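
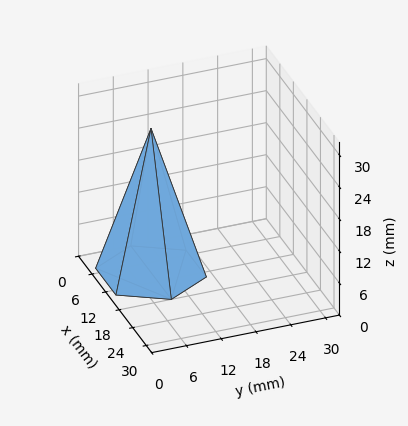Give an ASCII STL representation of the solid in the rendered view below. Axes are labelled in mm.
Reading the render: the shape is a regular 6-sided pyramid, base circumscribed radius ≈ 9 mm, apex at z ≈ 27 mm (dimensions read to the nearest mm from the axis ticks). For the STL, each face is triangulated and given an outward normal.

solid part
  facet normal 0.0000 0.0000 -1.0000
    outer loop
      vertex 4.5 16.8 0.0
      vertex 13.5 16.8 0.0
      vertex 18.0 9.0 0.0
    endloop
  endfacet
  facet normal 0.0000 0.0000 -1.0000
    outer loop
      vertex 0.0 9.0 0.0
      vertex 4.5 16.8 0.0
      vertex 18.0 9.0 0.0
    endloop
  endfacet
  facet normal 0.0000 0.0000 -1.0000
    outer loop
      vertex 4.5 1.2 0.0
      vertex 0.0 9.0 0.0
      vertex 18.0 9.0 0.0
    endloop
  endfacet
  facet normal 0.0000 0.0000 -1.0000
    outer loop
      vertex 13.5 1.2 0.0
      vertex 4.5 1.2 0.0
      vertex 18.0 9.0 0.0
    endloop
  endfacet
  facet normal 0.8322 0.4801 0.2774
    outer loop
      vertex 18.0 9.0 0.0
      vertex 13.5 16.8 0.0
      vertex 9.0 9.0 27.0
    endloop
  endfacet
  facet normal 0.0000 0.9607 0.2775
    outer loop
      vertex 13.5 16.8 0.0
      vertex 4.5 16.8 0.0
      vertex 9.0 9.0 27.0
    endloop
  endfacet
  facet normal -0.8322 0.4801 0.2774
    outer loop
      vertex 4.5 16.8 0.0
      vertex 0.0 9.0 0.0
      vertex 9.0 9.0 27.0
    endloop
  endfacet
  facet normal -0.8322 -0.4801 0.2774
    outer loop
      vertex 0.0 9.0 0.0
      vertex 4.5 1.2 0.0
      vertex 9.0 9.0 27.0
    endloop
  endfacet
  facet normal 0.0000 -0.9607 0.2775
    outer loop
      vertex 4.5 1.2 0.0
      vertex 13.5 1.2 0.0
      vertex 9.0 9.0 27.0
    endloop
  endfacet
  facet normal 0.8322 -0.4801 0.2774
    outer loop
      vertex 13.5 1.2 0.0
      vertex 18.0 9.0 0.0
      vertex 9.0 9.0 27.0
    endloop
  endfacet
endsolid part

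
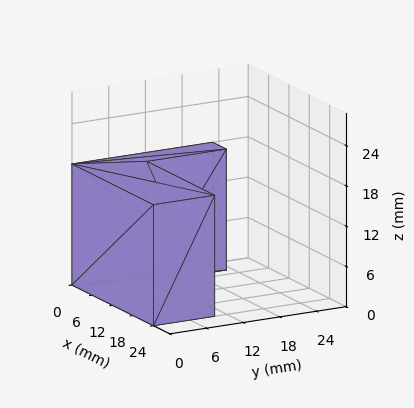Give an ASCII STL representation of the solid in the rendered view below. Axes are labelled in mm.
Reading the render: the shape is an L-shaped prism: outer 24 × 23 mm, arm thicknesses ≈ 10 mm (horizontal) and 4 mm (vertical), extruded 18 mm in z (dimensions read to the nearest mm from the axis ticks). For the STL, each face is triangulated and given an outward normal.

solid part
  facet normal 0.0000 0.0000 -1.0000
    outer loop
      vertex 24.000 10.000 0.000
      vertex 24.000 0.000 0.000
      vertex 0.000 0.000 0.000
    endloop
  endfacet
  facet normal 0.0000 0.0000 -1.0000
    outer loop
      vertex 4.000 10.000 0.000
      vertex 24.000 10.000 0.000
      vertex 0.000 0.000 0.000
    endloop
  endfacet
  facet normal 0.0000 0.0000 -1.0000
    outer loop
      vertex 4.000 23.000 0.000
      vertex 4.000 10.000 0.000
      vertex 0.000 0.000 0.000
    endloop
  endfacet
  facet normal 0.0000 0.0000 -1.0000
    outer loop
      vertex 0.000 23.000 0.000
      vertex 4.000 23.000 0.000
      vertex 0.000 0.000 0.000
    endloop
  endfacet
  facet normal 0.0000 0.0000 1.0000
    outer loop
      vertex 0.000 0.000 18.000
      vertex 24.000 0.000 18.000
      vertex 24.000 10.000 18.000
    endloop
  endfacet
  facet normal 0.0000 0.0000 1.0000
    outer loop
      vertex 0.000 0.000 18.000
      vertex 24.000 10.000 18.000
      vertex 4.000 10.000 18.000
    endloop
  endfacet
  facet normal 0.0000 0.0000 1.0000
    outer loop
      vertex 0.000 0.000 18.000
      vertex 4.000 10.000 18.000
      vertex 4.000 23.000 18.000
    endloop
  endfacet
  facet normal 0.0000 0.0000 1.0000
    outer loop
      vertex 0.000 0.000 18.000
      vertex 4.000 23.000 18.000
      vertex 0.000 23.000 18.000
    endloop
  endfacet
  facet normal 0.0000 -1.0000 0.0000
    outer loop
      vertex 0.000 0.000 0.000
      vertex 24.000 0.000 0.000
      vertex 24.000 0.000 18.000
    endloop
  endfacet
  facet normal 0.0000 -1.0000 0.0000
    outer loop
      vertex 0.000 0.000 0.000
      vertex 24.000 0.000 18.000
      vertex 0.000 0.000 18.000
    endloop
  endfacet
  facet normal 1.0000 0.0000 0.0000
    outer loop
      vertex 24.000 0.000 0.000
      vertex 24.000 10.000 0.000
      vertex 24.000 10.000 18.000
    endloop
  endfacet
  facet normal 1.0000 0.0000 0.0000
    outer loop
      vertex 24.000 0.000 0.000
      vertex 24.000 10.000 18.000
      vertex 24.000 0.000 18.000
    endloop
  endfacet
  facet normal 0.0000 1.0000 0.0000
    outer loop
      vertex 24.000 10.000 0.000
      vertex 4.000 10.000 0.000
      vertex 4.000 10.000 18.000
    endloop
  endfacet
  facet normal 0.0000 1.0000 0.0000
    outer loop
      vertex 24.000 10.000 0.000
      vertex 4.000 10.000 18.000
      vertex 24.000 10.000 18.000
    endloop
  endfacet
  facet normal 1.0000 0.0000 0.0000
    outer loop
      vertex 4.000 10.000 0.000
      vertex 4.000 23.000 0.000
      vertex 4.000 23.000 18.000
    endloop
  endfacet
  facet normal 1.0000 0.0000 0.0000
    outer loop
      vertex 4.000 10.000 0.000
      vertex 4.000 23.000 18.000
      vertex 4.000 10.000 18.000
    endloop
  endfacet
  facet normal 0.0000 1.0000 0.0000
    outer loop
      vertex 4.000 23.000 0.000
      vertex 0.000 23.000 0.000
      vertex 0.000 23.000 18.000
    endloop
  endfacet
  facet normal 0.0000 1.0000 0.0000
    outer loop
      vertex 4.000 23.000 0.000
      vertex 0.000 23.000 18.000
      vertex 4.000 23.000 18.000
    endloop
  endfacet
  facet normal -1.0000 0.0000 0.0000
    outer loop
      vertex 0.000 23.000 0.000
      vertex 0.000 0.000 0.000
      vertex 0.000 0.000 18.000
    endloop
  endfacet
  facet normal -1.0000 0.0000 0.0000
    outer loop
      vertex 0.000 23.000 0.000
      vertex 0.000 0.000 18.000
      vertex 0.000 23.000 18.000
    endloop
  endfacet
endsolid part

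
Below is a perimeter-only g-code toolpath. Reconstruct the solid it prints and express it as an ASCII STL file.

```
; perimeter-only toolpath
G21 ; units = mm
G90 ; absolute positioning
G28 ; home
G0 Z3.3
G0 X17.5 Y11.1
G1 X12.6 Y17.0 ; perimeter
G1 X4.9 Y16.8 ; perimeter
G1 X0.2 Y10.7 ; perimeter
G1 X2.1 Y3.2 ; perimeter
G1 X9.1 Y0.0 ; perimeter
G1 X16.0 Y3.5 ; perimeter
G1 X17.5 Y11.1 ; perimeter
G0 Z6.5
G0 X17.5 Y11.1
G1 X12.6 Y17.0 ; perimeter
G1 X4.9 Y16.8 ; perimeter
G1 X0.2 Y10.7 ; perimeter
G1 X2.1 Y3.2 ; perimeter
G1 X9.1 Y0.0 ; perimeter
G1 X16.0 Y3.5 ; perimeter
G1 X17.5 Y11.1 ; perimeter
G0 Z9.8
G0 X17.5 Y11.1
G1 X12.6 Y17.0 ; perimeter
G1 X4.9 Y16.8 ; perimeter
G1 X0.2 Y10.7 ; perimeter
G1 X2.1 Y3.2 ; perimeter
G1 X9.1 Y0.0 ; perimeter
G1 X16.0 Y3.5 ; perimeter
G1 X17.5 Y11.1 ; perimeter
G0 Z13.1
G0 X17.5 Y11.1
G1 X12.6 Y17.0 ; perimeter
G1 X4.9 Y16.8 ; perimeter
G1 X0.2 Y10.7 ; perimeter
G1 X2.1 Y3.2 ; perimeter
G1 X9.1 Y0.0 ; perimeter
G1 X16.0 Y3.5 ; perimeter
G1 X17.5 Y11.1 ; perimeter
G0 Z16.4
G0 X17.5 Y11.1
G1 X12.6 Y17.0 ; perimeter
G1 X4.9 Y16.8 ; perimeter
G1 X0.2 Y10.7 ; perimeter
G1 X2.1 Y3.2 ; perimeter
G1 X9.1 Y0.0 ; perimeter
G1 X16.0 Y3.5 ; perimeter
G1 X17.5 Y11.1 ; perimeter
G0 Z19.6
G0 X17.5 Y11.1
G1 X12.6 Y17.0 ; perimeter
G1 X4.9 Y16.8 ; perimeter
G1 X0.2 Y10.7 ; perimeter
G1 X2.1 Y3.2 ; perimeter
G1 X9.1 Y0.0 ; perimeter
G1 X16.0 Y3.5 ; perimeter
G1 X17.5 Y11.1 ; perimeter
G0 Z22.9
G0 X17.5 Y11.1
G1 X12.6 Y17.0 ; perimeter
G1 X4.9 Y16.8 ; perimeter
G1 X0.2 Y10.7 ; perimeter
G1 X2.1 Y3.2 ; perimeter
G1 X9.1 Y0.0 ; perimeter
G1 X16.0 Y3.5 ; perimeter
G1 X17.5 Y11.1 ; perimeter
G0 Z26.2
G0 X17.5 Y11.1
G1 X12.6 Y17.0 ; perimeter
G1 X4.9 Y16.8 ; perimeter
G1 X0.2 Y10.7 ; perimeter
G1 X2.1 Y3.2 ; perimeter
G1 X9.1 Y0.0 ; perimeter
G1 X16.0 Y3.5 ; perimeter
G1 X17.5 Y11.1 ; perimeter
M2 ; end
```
solid part
  facet normal 0.0000 0.0000 -1.0000
    outer loop
      vertex 4.9 16.8 0.0
      vertex 12.6 17.0 0.0
      vertex 17.5 11.1 0.0
    endloop
  endfacet
  facet normal 0.0000 0.0000 -1.0000
    outer loop
      vertex 0.2 10.7 0.0
      vertex 4.9 16.8 0.0
      vertex 17.5 11.1 0.0
    endloop
  endfacet
  facet normal 0.0000 0.0000 -1.0000
    outer loop
      vertex 2.1 3.2 0.0
      vertex 0.2 10.7 0.0
      vertex 17.5 11.1 0.0
    endloop
  endfacet
  facet normal 0.0000 0.0000 -1.0000
    outer loop
      vertex 9.1 0.0 0.0
      vertex 2.1 3.2 0.0
      vertex 17.5 11.1 0.0
    endloop
  endfacet
  facet normal 0.0000 0.0000 -1.0000
    outer loop
      vertex 16.0 3.5 0.0
      vertex 9.1 0.0 0.0
      vertex 17.5 11.1 0.0
    endloop
  endfacet
  facet normal 0.0000 0.0000 1.0000
    outer loop
      vertex 17.5 11.1 26.2
      vertex 12.6 17.0 26.2
      vertex 4.9 16.8 26.2
    endloop
  endfacet
  facet normal 0.0000 0.0000 1.0000
    outer loop
      vertex 17.5 11.1 26.2
      vertex 4.9 16.8 26.2
      vertex 0.2 10.7 26.2
    endloop
  endfacet
  facet normal 0.0000 0.0000 1.0000
    outer loop
      vertex 17.5 11.1 26.2
      vertex 0.2 10.7 26.2
      vertex 2.1 3.2 26.2
    endloop
  endfacet
  facet normal 0.0000 0.0000 1.0000
    outer loop
      vertex 17.5 11.1 26.2
      vertex 2.1 3.2 26.2
      vertex 9.1 0.0 26.2
    endloop
  endfacet
  facet normal 0.0000 0.0000 1.0000
    outer loop
      vertex 17.5 11.1 26.2
      vertex 9.1 0.0 26.2
      vertex 16.0 3.5 26.2
    endloop
  endfacet
  facet normal 0.7693 0.6389 0.0000
    outer loop
      vertex 17.5 11.1 0.0
      vertex 12.6 17.0 0.0
      vertex 12.6 17.0 26.2
    endloop
  endfacet
  facet normal 0.7693 0.6389 0.0000
    outer loop
      vertex 17.5 11.1 0.0
      vertex 12.6 17.0 26.2
      vertex 17.5 11.1 26.2
    endloop
  endfacet
  facet normal -0.0260 0.9997 0.0000
    outer loop
      vertex 12.6 17.0 0.0
      vertex 4.9 16.8 0.0
      vertex 4.9 16.8 26.2
    endloop
  endfacet
  facet normal -0.0260 0.9997 0.0000
    outer loop
      vertex 12.6 17.0 0.0
      vertex 4.9 16.8 26.2
      vertex 12.6 17.0 26.2
    endloop
  endfacet
  facet normal -0.7921 0.6103 0.0000
    outer loop
      vertex 4.9 16.8 0.0
      vertex 0.2 10.7 0.0
      vertex 0.2 10.7 26.2
    endloop
  endfacet
  facet normal -0.7921 0.6103 0.0000
    outer loop
      vertex 4.9 16.8 0.0
      vertex 0.2 10.7 26.2
      vertex 4.9 16.8 26.2
    endloop
  endfacet
  facet normal -0.9694 -0.2456 0.0000
    outer loop
      vertex 0.2 10.7 0.0
      vertex 2.1 3.2 0.0
      vertex 2.1 3.2 26.2
    endloop
  endfacet
  facet normal -0.9694 -0.2456 0.0000
    outer loop
      vertex 0.2 10.7 0.0
      vertex 2.1 3.2 26.2
      vertex 0.2 10.7 26.2
    endloop
  endfacet
  facet normal -0.4158 -0.9095 0.0000
    outer loop
      vertex 2.1 3.2 0.0
      vertex 9.1 0.0 0.0
      vertex 9.1 0.0 26.2
    endloop
  endfacet
  facet normal -0.4158 -0.9095 0.0000
    outer loop
      vertex 2.1 3.2 0.0
      vertex 9.1 0.0 26.2
      vertex 2.1 3.2 26.2
    endloop
  endfacet
  facet normal 0.4524 -0.8918 0.0000
    outer loop
      vertex 9.1 0.0 0.0
      vertex 16.0 3.5 0.0
      vertex 16.0 3.5 26.2
    endloop
  endfacet
  facet normal 0.4524 -0.8918 0.0000
    outer loop
      vertex 9.1 0.0 0.0
      vertex 16.0 3.5 26.2
      vertex 9.1 0.0 26.2
    endloop
  endfacet
  facet normal 0.9811 -0.1936 0.0000
    outer loop
      vertex 16.0 3.5 0.0
      vertex 17.5 11.1 0.0
      vertex 17.5 11.1 26.2
    endloop
  endfacet
  facet normal 0.9811 -0.1936 0.0000
    outer loop
      vertex 16.0 3.5 0.0
      vertex 17.5 11.1 26.2
      vertex 16.0 3.5 26.2
    endloop
  endfacet
endsolid part

The G0 Z moves step by Δz≈3.3 mm. Every layer's G1 loop is the same polygon, so the solid is a straight extrusion of it from z=0 to z≈26.2. Closing with flat bottom and top caps and triangulating gives 24 facets — a regular 7-sided prism (a cylinder approximated with 7 flat sides), circumscribed radius ≈ 8.9 mm, height ≈ 26.2 mm.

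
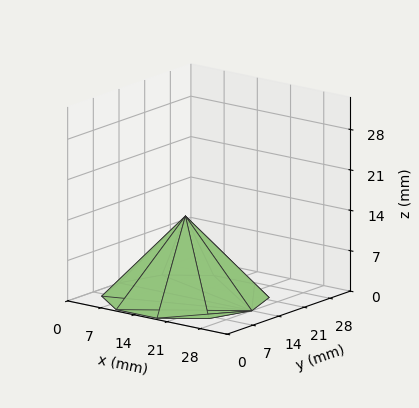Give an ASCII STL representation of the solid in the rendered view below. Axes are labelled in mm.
Reading the render: the shape is a regular 10-sided pyramid, base circumscribed radius ≈ 14 mm, apex at z ≈ 14 mm (dimensions read to the nearest mm from the axis ticks). For the STL, each face is triangulated and given an outward normal.

solid part
  facet normal 0.0000 0.0000 -1.0000
    outer loop
      vertex 18.3 27.3 0.0
      vertex 25.3 22.2 0.0
      vertex 28.0 14.0 0.0
    endloop
  endfacet
  facet normal 0.0000 0.0000 -1.0000
    outer loop
      vertex 9.7 27.3 0.0
      vertex 18.3 27.3 0.0
      vertex 28.0 14.0 0.0
    endloop
  endfacet
  facet normal 0.0000 0.0000 -1.0000
    outer loop
      vertex 2.7 22.2 0.0
      vertex 9.7 27.3 0.0
      vertex 28.0 14.0 0.0
    endloop
  endfacet
  facet normal 0.0000 0.0000 -1.0000
    outer loop
      vertex 0.0 14.0 0.0
      vertex 2.7 22.2 0.0
      vertex 28.0 14.0 0.0
    endloop
  endfacet
  facet normal 0.0000 0.0000 -1.0000
    outer loop
      vertex 2.7 5.8 0.0
      vertex 0.0 14.0 0.0
      vertex 28.0 14.0 0.0
    endloop
  endfacet
  facet normal 0.0000 0.0000 -1.0000
    outer loop
      vertex 9.7 0.7 0.0
      vertex 2.7 5.8 0.0
      vertex 28.0 14.0 0.0
    endloop
  endfacet
  facet normal 0.0000 0.0000 -1.0000
    outer loop
      vertex 18.3 0.7 0.0
      vertex 9.7 0.7 0.0
      vertex 28.0 14.0 0.0
    endloop
  endfacet
  facet normal 0.0000 0.0000 -1.0000
    outer loop
      vertex 25.3 5.8 0.0
      vertex 18.3 0.7 0.0
      vertex 28.0 14.0 0.0
    endloop
  endfacet
  facet normal 0.6887 0.2268 0.6887
    outer loop
      vertex 28.0 14.0 0.0
      vertex 25.3 22.2 0.0
      vertex 14.0 14.0 14.0
    endloop
  endfacet
  facet normal 0.4272 0.5864 0.6882
    outer loop
      vertex 25.3 22.2 0.0
      vertex 18.3 27.3 0.0
      vertex 14.0 14.0 14.0
    endloop
  endfacet
  facet normal 0.0000 0.7250 0.6887
    outer loop
      vertex 18.3 27.3 0.0
      vertex 9.7 27.3 0.0
      vertex 14.0 14.0 14.0
    endloop
  endfacet
  facet normal -0.4272 0.5864 0.6882
    outer loop
      vertex 9.7 27.3 0.0
      vertex 2.7 22.2 0.0
      vertex 14.0 14.0 14.0
    endloop
  endfacet
  facet normal -0.6887 0.2268 0.6887
    outer loop
      vertex 2.7 22.2 0.0
      vertex 0.0 14.0 0.0
      vertex 14.0 14.0 14.0
    endloop
  endfacet
  facet normal -0.6887 -0.2268 0.6887
    outer loop
      vertex 0.0 14.0 0.0
      vertex 2.7 5.8 0.0
      vertex 14.0 14.0 14.0
    endloop
  endfacet
  facet normal -0.4272 -0.5864 0.6882
    outer loop
      vertex 2.7 5.8 0.0
      vertex 9.7 0.7 0.0
      vertex 14.0 14.0 14.0
    endloop
  endfacet
  facet normal 0.0000 -0.7250 0.6887
    outer loop
      vertex 9.7 0.7 0.0
      vertex 18.3 0.7 0.0
      vertex 14.0 14.0 14.0
    endloop
  endfacet
  facet normal 0.4272 -0.5864 0.6882
    outer loop
      vertex 18.3 0.7 0.0
      vertex 25.3 5.8 0.0
      vertex 14.0 14.0 14.0
    endloop
  endfacet
  facet normal 0.6887 -0.2268 0.6887
    outer loop
      vertex 25.3 5.8 0.0
      vertex 28.0 14.0 0.0
      vertex 14.0 14.0 14.0
    endloop
  endfacet
endsolid part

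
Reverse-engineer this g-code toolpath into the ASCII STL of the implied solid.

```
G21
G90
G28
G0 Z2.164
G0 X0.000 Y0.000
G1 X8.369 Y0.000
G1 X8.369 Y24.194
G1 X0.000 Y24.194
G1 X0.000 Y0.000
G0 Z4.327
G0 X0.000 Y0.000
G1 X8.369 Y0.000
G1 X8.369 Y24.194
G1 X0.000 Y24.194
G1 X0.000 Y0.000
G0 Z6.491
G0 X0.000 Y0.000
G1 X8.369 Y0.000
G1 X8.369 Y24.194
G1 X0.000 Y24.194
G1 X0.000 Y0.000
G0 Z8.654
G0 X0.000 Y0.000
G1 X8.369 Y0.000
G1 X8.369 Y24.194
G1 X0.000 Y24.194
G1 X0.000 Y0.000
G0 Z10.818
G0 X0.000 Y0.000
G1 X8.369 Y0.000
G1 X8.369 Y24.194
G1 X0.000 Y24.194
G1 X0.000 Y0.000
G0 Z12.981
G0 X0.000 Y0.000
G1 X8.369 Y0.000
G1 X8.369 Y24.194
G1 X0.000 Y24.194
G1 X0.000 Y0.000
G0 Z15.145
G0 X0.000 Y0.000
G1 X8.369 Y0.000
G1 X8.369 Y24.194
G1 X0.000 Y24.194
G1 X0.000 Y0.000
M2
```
solid part
  facet normal 0.0000 0.0000 -1.0000
    outer loop
      vertex 8.369 24.194 0.000
      vertex 8.369 0.000 0.000
      vertex 0.000 0.000 0.000
    endloop
  endfacet
  facet normal 0.0000 0.0000 -1.0000
    outer loop
      vertex 0.000 24.194 0.000
      vertex 8.369 24.194 0.000
      vertex 0.000 0.000 0.000
    endloop
  endfacet
  facet normal 0.0000 0.0000 1.0000
    outer loop
      vertex 0.000 0.000 15.145
      vertex 8.369 0.000 15.145
      vertex 8.369 24.194 15.145
    endloop
  endfacet
  facet normal 0.0000 0.0000 1.0000
    outer loop
      vertex 0.000 0.000 15.145
      vertex 8.369 24.194 15.145
      vertex 0.000 24.194 15.145
    endloop
  endfacet
  facet normal 0.0000 -1.0000 0.0000
    outer loop
      vertex 0.000 0.000 0.000
      vertex 8.369 0.000 0.000
      vertex 8.369 0.000 15.145
    endloop
  endfacet
  facet normal 0.0000 -1.0000 0.0000
    outer loop
      vertex 0.000 0.000 0.000
      vertex 8.369 0.000 15.145
      vertex 0.000 0.000 15.145
    endloop
  endfacet
  facet normal 0.0000 1.0000 0.0000
    outer loop
      vertex 8.369 24.194 15.145
      vertex 8.369 24.194 0.000
      vertex 0.000 24.194 0.000
    endloop
  endfacet
  facet normal 0.0000 1.0000 0.0000
    outer loop
      vertex 0.000 24.194 15.145
      vertex 8.369 24.194 15.145
      vertex 0.000 24.194 0.000
    endloop
  endfacet
  facet normal -1.0000 0.0000 0.0000
    outer loop
      vertex 0.000 24.194 15.145
      vertex 0.000 24.194 0.000
      vertex 0.000 0.000 0.000
    endloop
  endfacet
  facet normal -1.0000 0.0000 0.0000
    outer loop
      vertex 0.000 0.000 15.145
      vertex 0.000 24.194 15.145
      vertex 0.000 0.000 0.000
    endloop
  endfacet
  facet normal 1.0000 0.0000 0.0000
    outer loop
      vertex 8.369 0.000 0.000
      vertex 8.369 24.194 0.000
      vertex 8.369 24.194 15.145
    endloop
  endfacet
  facet normal 1.0000 0.0000 0.0000
    outer loop
      vertex 8.369 0.000 0.000
      vertex 8.369 24.194 15.145
      vertex 8.369 0.000 15.145
    endloop
  endfacet
endsolid part

The G0 Z moves step by Δz≈2.164 mm. Every layer's G1 loop is the same polygon, so the solid is a straight extrusion of it from z=0 to z≈15.1. Closing with flat bottom and top caps and triangulating gives 12 facets — a rectangular box, roughly 8.37 × 24.2 mm footprint and 15.1 mm tall.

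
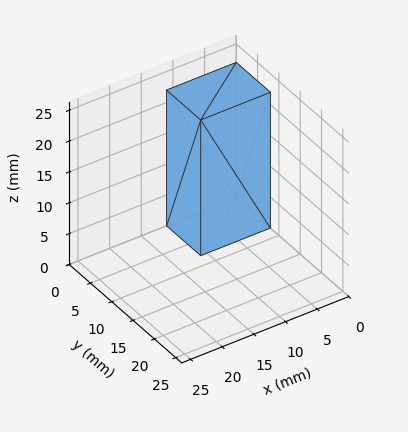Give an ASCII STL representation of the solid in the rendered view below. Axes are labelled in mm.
Reading the render: the shape is a rectangular box, roughly 11 × 8 mm footprint and 22 mm tall (dimensions read to the nearest mm from the axis ticks). For the STL, each face is triangulated and given an outward normal.

solid part
  facet normal 0.0000 0.0000 -1.0000
    outer loop
      vertex 11.0 8.0 0.0
      vertex 11.0 0.0 0.0
      vertex 0.0 0.0 0.0
    endloop
  endfacet
  facet normal 0.0000 0.0000 -1.0000
    outer loop
      vertex 0.0 8.0 0.0
      vertex 11.0 8.0 0.0
      vertex 0.0 0.0 0.0
    endloop
  endfacet
  facet normal 0.0000 0.0000 1.0000
    outer loop
      vertex 0.0 0.0 22.0
      vertex 11.0 0.0 22.0
      vertex 11.0 8.0 22.0
    endloop
  endfacet
  facet normal 0.0000 0.0000 1.0000
    outer loop
      vertex 0.0 0.0 22.0
      vertex 11.0 8.0 22.0
      vertex 0.0 8.0 22.0
    endloop
  endfacet
  facet normal 0.0000 -1.0000 0.0000
    outer loop
      vertex 0.0 0.0 0.0
      vertex 11.0 0.0 0.0
      vertex 11.0 0.0 22.0
    endloop
  endfacet
  facet normal 0.0000 -1.0000 0.0000
    outer loop
      vertex 0.0 0.0 0.0
      vertex 11.0 0.0 22.0
      vertex 0.0 0.0 22.0
    endloop
  endfacet
  facet normal 0.0000 1.0000 0.0000
    outer loop
      vertex 11.0 8.0 22.0
      vertex 11.0 8.0 0.0
      vertex 0.0 8.0 0.0
    endloop
  endfacet
  facet normal 0.0000 1.0000 0.0000
    outer loop
      vertex 0.0 8.0 22.0
      vertex 11.0 8.0 22.0
      vertex 0.0 8.0 0.0
    endloop
  endfacet
  facet normal -1.0000 0.0000 0.0000
    outer loop
      vertex 0.0 8.0 22.0
      vertex 0.0 8.0 0.0
      vertex 0.0 0.0 0.0
    endloop
  endfacet
  facet normal -1.0000 0.0000 0.0000
    outer loop
      vertex 0.0 0.0 22.0
      vertex 0.0 8.0 22.0
      vertex 0.0 0.0 0.0
    endloop
  endfacet
  facet normal 1.0000 0.0000 0.0000
    outer loop
      vertex 11.0 0.0 0.0
      vertex 11.0 8.0 0.0
      vertex 11.0 8.0 22.0
    endloop
  endfacet
  facet normal 1.0000 0.0000 0.0000
    outer loop
      vertex 11.0 0.0 0.0
      vertex 11.0 8.0 22.0
      vertex 11.0 0.0 22.0
    endloop
  endfacet
endsolid part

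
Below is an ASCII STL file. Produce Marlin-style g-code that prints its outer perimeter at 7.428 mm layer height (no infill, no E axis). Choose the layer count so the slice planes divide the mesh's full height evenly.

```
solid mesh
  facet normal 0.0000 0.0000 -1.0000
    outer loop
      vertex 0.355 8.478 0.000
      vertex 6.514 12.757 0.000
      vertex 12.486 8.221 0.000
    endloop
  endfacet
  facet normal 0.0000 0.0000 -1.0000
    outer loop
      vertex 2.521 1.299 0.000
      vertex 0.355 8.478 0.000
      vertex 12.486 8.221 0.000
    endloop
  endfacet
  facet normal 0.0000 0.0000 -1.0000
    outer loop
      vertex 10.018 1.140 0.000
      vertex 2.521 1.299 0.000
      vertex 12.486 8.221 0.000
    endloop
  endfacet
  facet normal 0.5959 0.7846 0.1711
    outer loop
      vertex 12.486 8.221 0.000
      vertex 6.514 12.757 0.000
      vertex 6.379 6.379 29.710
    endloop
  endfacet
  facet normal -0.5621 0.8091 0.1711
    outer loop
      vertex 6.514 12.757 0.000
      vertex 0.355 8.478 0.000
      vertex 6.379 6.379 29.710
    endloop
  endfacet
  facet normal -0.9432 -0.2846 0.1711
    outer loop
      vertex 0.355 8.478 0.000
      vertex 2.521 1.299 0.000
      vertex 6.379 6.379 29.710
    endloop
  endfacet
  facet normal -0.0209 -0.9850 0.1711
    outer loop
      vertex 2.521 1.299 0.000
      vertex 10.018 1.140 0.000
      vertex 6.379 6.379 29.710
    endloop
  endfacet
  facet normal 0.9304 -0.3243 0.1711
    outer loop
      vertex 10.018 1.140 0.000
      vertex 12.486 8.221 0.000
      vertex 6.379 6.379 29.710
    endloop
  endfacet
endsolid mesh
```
; perimeter-only toolpath
G21 ; units = mm
G90 ; absolute positioning
G28 ; home
; layer 1
G0 Z7.428
G0 X10.959 Y7.761
G1 X6.480 Y11.162
G1 X1.861 Y7.953
G1 X3.486 Y2.569
G1 X9.108 Y2.450
G1 X10.959 Y7.761
; layer 2
G0 Z14.855
G0 X9.433 Y7.300
G1 X6.447 Y9.568
G1 X3.367 Y7.428
G1 X4.450 Y3.839
G1 X8.198 Y3.759
G1 X9.433 Y7.300
; layer 3
G0 Z22.282
G0 X7.906 Y6.840
G1 X6.413 Y7.974
G1 X4.873 Y6.904
G1 X5.414 Y5.109
G1 X7.289 Y5.069
G1 X7.906 Y6.840
M2 ; end

The solid is a regular 5-sided pyramid, base circumscribed radius ≈ 6.38 mm, apex at z ≈ 29.7 mm. Slicing at Δz = 7.428 mm — 4 equal slices spanning the solid's height, so layer i sits at z = i·h/4 — gives 3 non-empty perimeters. Each is a 5-segment closed polygon; G0 lifts to the layer z and rapids to the start vertex, then G1 traces the edges. The cross-section shrinks linearly with z (the slice at the apex is degenerate and omitted).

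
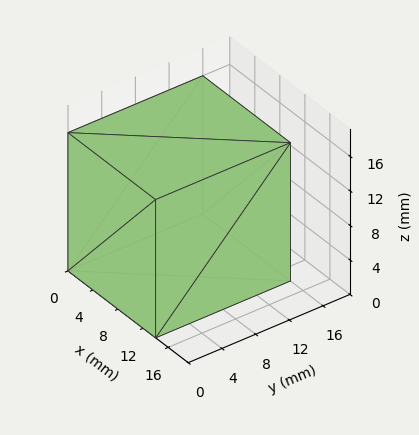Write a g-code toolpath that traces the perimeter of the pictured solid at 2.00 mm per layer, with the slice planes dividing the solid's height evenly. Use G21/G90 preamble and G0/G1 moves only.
Reading the render: the shape is a rectangular box, roughly 14 × 16 mm footprint and 16 mm tall (dimensions read to the nearest mm from the axis ticks). For the g-code, the solid's height is divided into equal slices at the stated Δz and each level perimeter traced with G1 moves after a G0 lift.

; perimeter-only toolpath
G21 ; units = mm
G90 ; absolute positioning
G28 ; home
; layer 1
G0 Z2.00
G0 X0.00 Y0.00
G1 X14.00 Y0.00
G1 X14.00 Y16.00
G1 X0.00 Y16.00
G1 X0.00 Y0.00
; layer 2
G0 Z4.00
G0 X0.00 Y0.00
G1 X14.00 Y0.00
G1 X14.00 Y16.00
G1 X0.00 Y16.00
G1 X0.00 Y0.00
; layer 3
G0 Z6.00
G0 X0.00 Y0.00
G1 X14.00 Y0.00
G1 X14.00 Y16.00
G1 X0.00 Y16.00
G1 X0.00 Y0.00
; layer 4
G0 Z8.00
G0 X0.00 Y0.00
G1 X14.00 Y0.00
G1 X14.00 Y16.00
G1 X0.00 Y16.00
G1 X0.00 Y0.00
; layer 5
G0 Z10.00
G0 X0.00 Y0.00
G1 X14.00 Y0.00
G1 X14.00 Y16.00
G1 X0.00 Y16.00
G1 X0.00 Y0.00
; layer 6
G0 Z12.00
G0 X0.00 Y0.00
G1 X14.00 Y0.00
G1 X14.00 Y16.00
G1 X0.00 Y16.00
G1 X0.00 Y0.00
; layer 7
G0 Z14.00
G0 X0.00 Y0.00
G1 X14.00 Y0.00
G1 X14.00 Y16.00
G1 X0.00 Y16.00
G1 X0.00 Y0.00
; layer 8
G0 Z16.00
G0 X0.00 Y0.00
G1 X14.00 Y0.00
G1 X14.00 Y16.00
G1 X0.00 Y16.00
G1 X0.00 Y0.00
M2 ; end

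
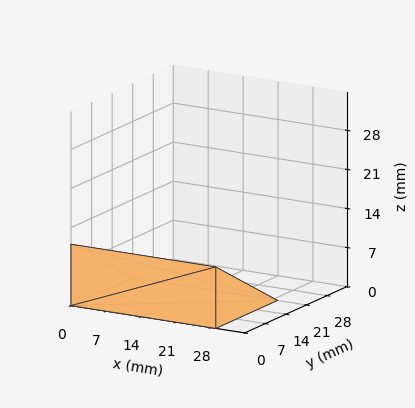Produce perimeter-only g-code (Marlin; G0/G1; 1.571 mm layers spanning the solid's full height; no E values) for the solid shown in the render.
Reading the render: the shape is a wedge (ramp): 29 × 21 mm base, rising to 11 mm along the y=0 edge and sloping linearly to z=0 at y=21 (dimensions read to the nearest mm from the axis ticks). For the g-code, the solid's height is divided into equal slices at the stated Δz and each level perimeter traced with G1 moves after a G0 lift.

; perimeter-only toolpath
G21 ; units = mm
G90 ; absolute positioning
G28 ; home
; layer 1
G0 Z1.571
G0 X0.000 Y0.000
G1 X29.000 Y0.000
G1 X29.000 Y18.000
G1 X0.000 Y18.000
G1 X0.000 Y0.000
; layer 2
G0 Z3.143
G0 X0.000 Y0.000
G1 X29.000 Y0.000
G1 X29.000 Y15.000
G1 X0.000 Y15.000
G1 X0.000 Y0.000
; layer 3
G0 Z4.714
G0 X0.000 Y0.000
G1 X29.000 Y0.000
G1 X29.000 Y12.000
G1 X0.000 Y12.000
G1 X0.000 Y0.000
; layer 4
G0 Z6.286
G0 X0.000 Y0.000
G1 X29.000 Y0.000
G1 X29.000 Y9.000
G1 X0.000 Y9.000
G1 X0.000 Y0.000
; layer 5
G0 Z7.857
G0 X0.000 Y0.000
G1 X29.000 Y0.000
G1 X29.000 Y6.000
G1 X0.000 Y6.000
G1 X0.000 Y0.000
; layer 6
G0 Z9.429
G0 X0.000 Y0.000
G1 X29.000 Y0.000
G1 X29.000 Y3.000
G1 X0.000 Y3.000
G1 X0.000 Y0.000
M2 ; end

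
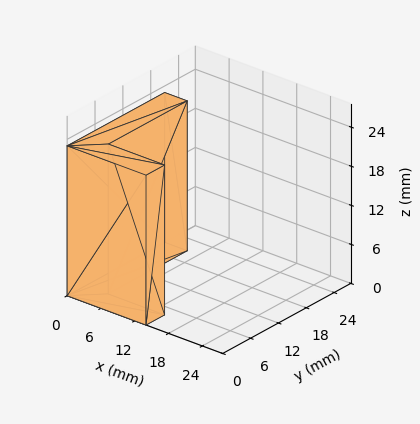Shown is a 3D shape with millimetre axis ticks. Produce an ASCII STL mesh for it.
Reading the render: the shape is an L-shaped prism: outer 14 × 21 mm, arm thicknesses ≈ 4 mm (horizontal) and 4 mm (vertical), extruded 23 mm in z (dimensions read to the nearest mm from the axis ticks). For the STL, each face is triangulated and given an outward normal.

solid part
  facet normal 0.0000 0.0000 -1.0000
    outer loop
      vertex 14.00 4.00 0.00
      vertex 14.00 0.00 0.00
      vertex 0.00 0.00 0.00
    endloop
  endfacet
  facet normal 0.0000 0.0000 -1.0000
    outer loop
      vertex 4.00 4.00 0.00
      vertex 14.00 4.00 0.00
      vertex 0.00 0.00 0.00
    endloop
  endfacet
  facet normal 0.0000 0.0000 -1.0000
    outer loop
      vertex 4.00 21.00 0.00
      vertex 4.00 4.00 0.00
      vertex 0.00 0.00 0.00
    endloop
  endfacet
  facet normal 0.0000 0.0000 -1.0000
    outer loop
      vertex 0.00 21.00 0.00
      vertex 4.00 21.00 0.00
      vertex 0.00 0.00 0.00
    endloop
  endfacet
  facet normal 0.0000 0.0000 1.0000
    outer loop
      vertex 0.00 0.00 23.00
      vertex 14.00 0.00 23.00
      vertex 14.00 4.00 23.00
    endloop
  endfacet
  facet normal 0.0000 0.0000 1.0000
    outer loop
      vertex 0.00 0.00 23.00
      vertex 14.00 4.00 23.00
      vertex 4.00 4.00 23.00
    endloop
  endfacet
  facet normal 0.0000 0.0000 1.0000
    outer loop
      vertex 0.00 0.00 23.00
      vertex 4.00 4.00 23.00
      vertex 4.00 21.00 23.00
    endloop
  endfacet
  facet normal 0.0000 0.0000 1.0000
    outer loop
      vertex 0.00 0.00 23.00
      vertex 4.00 21.00 23.00
      vertex 0.00 21.00 23.00
    endloop
  endfacet
  facet normal 0.0000 -1.0000 0.0000
    outer loop
      vertex 0.00 0.00 0.00
      vertex 14.00 0.00 0.00
      vertex 14.00 0.00 23.00
    endloop
  endfacet
  facet normal 0.0000 -1.0000 0.0000
    outer loop
      vertex 0.00 0.00 0.00
      vertex 14.00 0.00 23.00
      vertex 0.00 0.00 23.00
    endloop
  endfacet
  facet normal 1.0000 0.0000 0.0000
    outer loop
      vertex 14.00 0.00 0.00
      vertex 14.00 4.00 0.00
      vertex 14.00 4.00 23.00
    endloop
  endfacet
  facet normal 1.0000 0.0000 0.0000
    outer loop
      vertex 14.00 0.00 0.00
      vertex 14.00 4.00 23.00
      vertex 14.00 0.00 23.00
    endloop
  endfacet
  facet normal 0.0000 1.0000 0.0000
    outer loop
      vertex 14.00 4.00 0.00
      vertex 4.00 4.00 0.00
      vertex 4.00 4.00 23.00
    endloop
  endfacet
  facet normal 0.0000 1.0000 0.0000
    outer loop
      vertex 14.00 4.00 0.00
      vertex 4.00 4.00 23.00
      vertex 14.00 4.00 23.00
    endloop
  endfacet
  facet normal 1.0000 0.0000 0.0000
    outer loop
      vertex 4.00 4.00 0.00
      vertex 4.00 21.00 0.00
      vertex 4.00 21.00 23.00
    endloop
  endfacet
  facet normal 1.0000 0.0000 0.0000
    outer loop
      vertex 4.00 4.00 0.00
      vertex 4.00 21.00 23.00
      vertex 4.00 4.00 23.00
    endloop
  endfacet
  facet normal 0.0000 1.0000 0.0000
    outer loop
      vertex 4.00 21.00 0.00
      vertex 0.00 21.00 0.00
      vertex 0.00 21.00 23.00
    endloop
  endfacet
  facet normal 0.0000 1.0000 0.0000
    outer loop
      vertex 4.00 21.00 0.00
      vertex 0.00 21.00 23.00
      vertex 4.00 21.00 23.00
    endloop
  endfacet
  facet normal -1.0000 0.0000 0.0000
    outer loop
      vertex 0.00 21.00 0.00
      vertex 0.00 0.00 0.00
      vertex 0.00 0.00 23.00
    endloop
  endfacet
  facet normal -1.0000 0.0000 0.0000
    outer loop
      vertex 0.00 21.00 0.00
      vertex 0.00 0.00 23.00
      vertex 0.00 21.00 23.00
    endloop
  endfacet
endsolid part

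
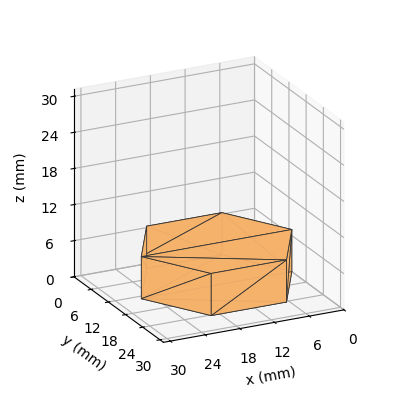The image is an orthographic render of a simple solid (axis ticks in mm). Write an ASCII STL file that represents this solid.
Reading the render: the shape is a regular 6-sided prism (a cylinder approximated with 6 flat sides), circumscribed radius ≈ 13 mm, height ≈ 7 mm (dimensions read to the nearest mm from the axis ticks). For the STL, each face is triangulated and given an outward normal.

solid part
  facet normal 0.0000 0.0000 -1.0000
    outer loop
      vertex 6.50 24.26 0.00
      vertex 19.50 24.26 0.00
      vertex 26.00 13.00 0.00
    endloop
  endfacet
  facet normal 0.0000 0.0000 -1.0000
    outer loop
      vertex 0.00 13.00 0.00
      vertex 6.50 24.26 0.00
      vertex 26.00 13.00 0.00
    endloop
  endfacet
  facet normal 0.0000 0.0000 -1.0000
    outer loop
      vertex 6.50 1.74 0.00
      vertex 0.00 13.00 0.00
      vertex 26.00 13.00 0.00
    endloop
  endfacet
  facet normal 0.0000 0.0000 -1.0000
    outer loop
      vertex 19.50 1.74 0.00
      vertex 6.50 1.74 0.00
      vertex 26.00 13.00 0.00
    endloop
  endfacet
  facet normal 0.0000 0.0000 1.0000
    outer loop
      vertex 26.00 13.00 7.00
      vertex 19.50 24.26 7.00
      vertex 6.50 24.26 7.00
    endloop
  endfacet
  facet normal 0.0000 0.0000 1.0000
    outer loop
      vertex 26.00 13.00 7.00
      vertex 6.50 24.26 7.00
      vertex 0.00 13.00 7.00
    endloop
  endfacet
  facet normal 0.0000 0.0000 1.0000
    outer loop
      vertex 26.00 13.00 7.00
      vertex 0.00 13.00 7.00
      vertex 6.50 1.74 7.00
    endloop
  endfacet
  facet normal 0.0000 0.0000 1.0000
    outer loop
      vertex 26.00 13.00 7.00
      vertex 6.50 1.74 7.00
      vertex 19.50 1.74 7.00
    endloop
  endfacet
  facet normal 0.8661 0.4999 0.0000
    outer loop
      vertex 26.00 13.00 0.00
      vertex 19.50 24.26 0.00
      vertex 19.50 24.26 7.00
    endloop
  endfacet
  facet normal 0.8661 0.4999 0.0000
    outer loop
      vertex 26.00 13.00 0.00
      vertex 19.50 24.26 7.00
      vertex 26.00 13.00 7.00
    endloop
  endfacet
  facet normal 0.0000 1.0000 0.0000
    outer loop
      vertex 19.50 24.26 0.00
      vertex 6.50 24.26 0.00
      vertex 6.50 24.26 7.00
    endloop
  endfacet
  facet normal 0.0000 1.0000 0.0000
    outer loop
      vertex 19.50 24.26 0.00
      vertex 6.50 24.26 7.00
      vertex 19.50 24.26 7.00
    endloop
  endfacet
  facet normal -0.8661 0.4999 0.0000
    outer loop
      vertex 6.50 24.26 0.00
      vertex 0.00 13.00 0.00
      vertex 0.00 13.00 7.00
    endloop
  endfacet
  facet normal -0.8661 0.4999 0.0000
    outer loop
      vertex 6.50 24.26 0.00
      vertex 0.00 13.00 7.00
      vertex 6.50 24.26 7.00
    endloop
  endfacet
  facet normal -0.8661 -0.4999 0.0000
    outer loop
      vertex 0.00 13.00 0.00
      vertex 6.50 1.74 0.00
      vertex 6.50 1.74 7.00
    endloop
  endfacet
  facet normal -0.8661 -0.4999 0.0000
    outer loop
      vertex 0.00 13.00 0.00
      vertex 6.50 1.74 7.00
      vertex 0.00 13.00 7.00
    endloop
  endfacet
  facet normal 0.0000 -1.0000 0.0000
    outer loop
      vertex 6.50 1.74 0.00
      vertex 19.50 1.74 0.00
      vertex 19.50 1.74 7.00
    endloop
  endfacet
  facet normal 0.0000 -1.0000 0.0000
    outer loop
      vertex 6.50 1.74 0.00
      vertex 19.50 1.74 7.00
      vertex 6.50 1.74 7.00
    endloop
  endfacet
  facet normal 0.8661 -0.4999 0.0000
    outer loop
      vertex 19.50 1.74 0.00
      vertex 26.00 13.00 0.00
      vertex 26.00 13.00 7.00
    endloop
  endfacet
  facet normal 0.8661 -0.4999 0.0000
    outer loop
      vertex 19.50 1.74 0.00
      vertex 26.00 13.00 7.00
      vertex 19.50 1.74 7.00
    endloop
  endfacet
endsolid part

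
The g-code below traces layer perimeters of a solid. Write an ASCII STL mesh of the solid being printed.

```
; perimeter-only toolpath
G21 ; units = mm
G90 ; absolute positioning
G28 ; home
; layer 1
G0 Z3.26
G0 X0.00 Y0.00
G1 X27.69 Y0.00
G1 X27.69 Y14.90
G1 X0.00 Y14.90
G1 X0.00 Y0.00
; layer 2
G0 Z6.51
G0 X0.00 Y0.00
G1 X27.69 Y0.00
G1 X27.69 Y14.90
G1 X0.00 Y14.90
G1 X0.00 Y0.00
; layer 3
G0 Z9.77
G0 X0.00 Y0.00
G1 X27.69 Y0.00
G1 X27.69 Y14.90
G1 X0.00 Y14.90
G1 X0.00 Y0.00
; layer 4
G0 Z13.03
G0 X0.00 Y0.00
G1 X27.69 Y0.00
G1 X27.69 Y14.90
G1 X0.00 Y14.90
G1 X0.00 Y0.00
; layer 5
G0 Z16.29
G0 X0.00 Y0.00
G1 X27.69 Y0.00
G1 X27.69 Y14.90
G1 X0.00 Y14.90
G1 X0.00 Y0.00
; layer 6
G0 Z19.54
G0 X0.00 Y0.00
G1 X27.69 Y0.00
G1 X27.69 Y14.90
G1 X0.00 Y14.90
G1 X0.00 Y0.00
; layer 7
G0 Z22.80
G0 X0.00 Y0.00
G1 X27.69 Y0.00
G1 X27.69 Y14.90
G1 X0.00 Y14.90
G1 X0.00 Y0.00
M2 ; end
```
solid part
  facet normal 0.0000 0.0000 -1.0000
    outer loop
      vertex 27.69 14.90 0.00
      vertex 27.69 0.00 0.00
      vertex 0.00 0.00 0.00
    endloop
  endfacet
  facet normal 0.0000 0.0000 -1.0000
    outer loop
      vertex 0.00 14.90 0.00
      vertex 27.69 14.90 0.00
      vertex 0.00 0.00 0.00
    endloop
  endfacet
  facet normal 0.0000 0.0000 1.0000
    outer loop
      vertex 0.00 0.00 22.80
      vertex 27.69 0.00 22.80
      vertex 27.69 14.90 22.80
    endloop
  endfacet
  facet normal 0.0000 0.0000 1.0000
    outer loop
      vertex 0.00 0.00 22.80
      vertex 27.69 14.90 22.80
      vertex 0.00 14.90 22.80
    endloop
  endfacet
  facet normal 0.0000 -1.0000 0.0000
    outer loop
      vertex 0.00 0.00 0.00
      vertex 27.69 0.00 0.00
      vertex 27.69 0.00 22.80
    endloop
  endfacet
  facet normal 0.0000 -1.0000 0.0000
    outer loop
      vertex 0.00 0.00 0.00
      vertex 27.69 0.00 22.80
      vertex 0.00 0.00 22.80
    endloop
  endfacet
  facet normal 0.0000 1.0000 0.0000
    outer loop
      vertex 27.69 14.90 22.80
      vertex 27.69 14.90 0.00
      vertex 0.00 14.90 0.00
    endloop
  endfacet
  facet normal 0.0000 1.0000 0.0000
    outer loop
      vertex 0.00 14.90 22.80
      vertex 27.69 14.90 22.80
      vertex 0.00 14.90 0.00
    endloop
  endfacet
  facet normal -1.0000 0.0000 0.0000
    outer loop
      vertex 0.00 14.90 22.80
      vertex 0.00 14.90 0.00
      vertex 0.00 0.00 0.00
    endloop
  endfacet
  facet normal -1.0000 0.0000 0.0000
    outer loop
      vertex 0.00 0.00 22.80
      vertex 0.00 14.90 22.80
      vertex 0.00 0.00 0.00
    endloop
  endfacet
  facet normal 1.0000 0.0000 0.0000
    outer loop
      vertex 27.69 0.00 0.00
      vertex 27.69 14.90 0.00
      vertex 27.69 14.90 22.80
    endloop
  endfacet
  facet normal 1.0000 0.0000 0.0000
    outer loop
      vertex 27.69 0.00 0.00
      vertex 27.69 14.90 22.80
      vertex 27.69 0.00 22.80
    endloop
  endfacet
endsolid part

The G0 Z moves step by Δz≈3.26 mm. Every layer's G1 loop is the same polygon, so the solid is a straight extrusion of it from z=0 to z≈22.8. Closing with flat bottom and top caps and triangulating gives 12 facets — a rectangular box, roughly 27.7 × 14.9 mm footprint and 22.8 mm tall.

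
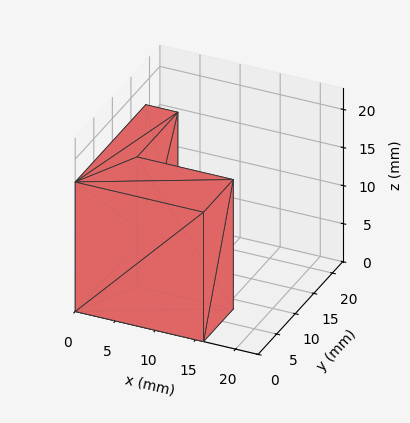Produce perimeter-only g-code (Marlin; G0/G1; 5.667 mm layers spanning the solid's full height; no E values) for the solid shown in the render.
Reading the render: the shape is an L-shaped prism: outer 16 × 19 mm, arm thicknesses ≈ 8 mm (horizontal) and 4 mm (vertical), extruded 17 mm in z (dimensions read to the nearest mm from the axis ticks). For the g-code, the solid's height is divided into equal slices at the stated Δz and each level perimeter traced with G1 moves after a G0 lift.

; perimeter-only toolpath
G21 ; units = mm
G90 ; absolute positioning
G28 ; home
; layer 1
G0 Z5.667
G0 X0.000 Y0.000
G1 X16.000 Y0.000
G1 X16.000 Y8.000
G1 X4.000 Y8.000
G1 X4.000 Y19.000
G1 X0.000 Y19.000
G1 X0.000 Y0.000
; layer 2
G0 Z11.333
G0 X0.000 Y0.000
G1 X16.000 Y0.000
G1 X16.000 Y8.000
G1 X4.000 Y8.000
G1 X4.000 Y19.000
G1 X0.000 Y19.000
G1 X0.000 Y0.000
; layer 3
G0 Z17.000
G0 X0.000 Y0.000
G1 X16.000 Y0.000
G1 X16.000 Y8.000
G1 X4.000 Y8.000
G1 X4.000 Y19.000
G1 X0.000 Y19.000
G1 X0.000 Y0.000
M2 ; end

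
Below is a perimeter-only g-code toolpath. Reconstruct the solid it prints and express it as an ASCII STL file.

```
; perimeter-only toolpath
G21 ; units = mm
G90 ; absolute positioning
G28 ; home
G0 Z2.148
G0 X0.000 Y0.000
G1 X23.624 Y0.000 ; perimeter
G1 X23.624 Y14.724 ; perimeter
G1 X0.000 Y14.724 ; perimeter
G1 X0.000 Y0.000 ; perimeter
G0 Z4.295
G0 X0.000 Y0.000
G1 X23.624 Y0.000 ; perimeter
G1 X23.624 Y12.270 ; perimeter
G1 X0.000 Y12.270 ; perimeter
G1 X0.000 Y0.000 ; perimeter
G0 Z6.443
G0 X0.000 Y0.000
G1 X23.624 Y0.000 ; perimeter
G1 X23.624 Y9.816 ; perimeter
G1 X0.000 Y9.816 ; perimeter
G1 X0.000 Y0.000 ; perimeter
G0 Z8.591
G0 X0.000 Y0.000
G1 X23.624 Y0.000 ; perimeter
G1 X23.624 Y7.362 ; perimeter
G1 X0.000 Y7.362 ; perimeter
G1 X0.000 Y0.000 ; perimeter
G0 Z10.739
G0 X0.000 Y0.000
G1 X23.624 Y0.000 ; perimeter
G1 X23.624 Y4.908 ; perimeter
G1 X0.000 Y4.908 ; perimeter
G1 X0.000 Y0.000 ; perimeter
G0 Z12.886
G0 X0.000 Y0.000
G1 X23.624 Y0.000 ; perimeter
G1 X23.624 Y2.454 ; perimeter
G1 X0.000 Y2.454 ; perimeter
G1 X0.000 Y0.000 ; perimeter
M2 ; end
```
solid part
  facet normal 0.0000 0.0000 -1.0000
    outer loop
      vertex 23.624 17.178 0.000
      vertex 23.624 0.000 0.000
      vertex 0.000 0.000 0.000
    endloop
  endfacet
  facet normal 0.0000 0.0000 -1.0000
    outer loop
      vertex 0.000 17.178 0.000
      vertex 23.624 17.178 0.000
      vertex 0.000 0.000 0.000
    endloop
  endfacet
  facet normal 0.0000 -1.0000 0.0000
    outer loop
      vertex 0.000 0.000 0.000
      vertex 23.624 0.000 0.000
      vertex 23.624 0.000 15.034
    endloop
  endfacet
  facet normal 0.0000 -1.0000 0.0000
    outer loop
      vertex 0.000 0.000 0.000
      vertex 23.624 0.000 15.034
      vertex 0.000 0.000 15.034
    endloop
  endfacet
  facet normal 0.0000 0.6586 0.7525
    outer loop
      vertex 0.000 0.000 15.034
      vertex 23.624 0.000 15.034
      vertex 23.624 17.178 0.000
    endloop
  endfacet
  facet normal 0.0000 0.6586 0.7525
    outer loop
      vertex 0.000 0.000 15.034
      vertex 23.624 17.178 0.000
      vertex 0.000 17.178 0.000
    endloop
  endfacet
  facet normal -1.0000 0.0000 0.0000
    outer loop
      vertex 0.000 0.000 15.034
      vertex 0.000 17.178 0.000
      vertex 0.000 0.000 0.000
    endloop
  endfacet
  facet normal 1.0000 0.0000 0.0000
    outer loop
      vertex 23.624 0.000 0.000
      vertex 23.624 17.178 0.000
      vertex 23.624 0.000 15.034
    endloop
  endfacet
endsolid part

The G0 Z moves step by Δz≈2.148 mm. The G1 loops shrink linearly with z, so the solid tapers from its base footprint up to z≈15. Closing with a flat bottom cap and the tapered top and triangulating gives 8 facets — a wedge (ramp): 23.6 × 17.2 mm base, rising to 15 mm along the y=0 edge and sloping linearly to z=0 at y=17.2.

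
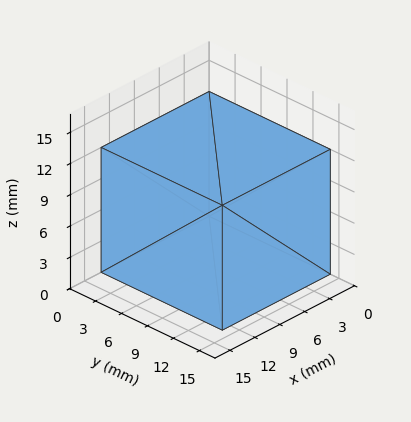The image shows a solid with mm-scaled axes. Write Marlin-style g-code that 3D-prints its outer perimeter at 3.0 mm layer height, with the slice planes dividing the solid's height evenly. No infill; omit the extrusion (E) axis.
Reading the render: the shape is a rectangular box, roughly 13 × 14 mm footprint and 12 mm tall (dimensions read to the nearest mm from the axis ticks). For the g-code, the solid's height is divided into equal slices at the stated Δz and each level perimeter traced with G1 moves after a G0 lift.

; perimeter-only toolpath
G21 ; units = mm
G90 ; absolute positioning
G28 ; home
; layer 1
G0 Z3.0
G0 X0.0 Y0.0
G1 X13.0 Y0.0
G1 X13.0 Y14.0
G1 X0.0 Y14.0
G1 X0.0 Y0.0
; layer 2
G0 Z6.0
G0 X0.0 Y0.0
G1 X13.0 Y0.0
G1 X13.0 Y14.0
G1 X0.0 Y14.0
G1 X0.0 Y0.0
; layer 3
G0 Z9.0
G0 X0.0 Y0.0
G1 X13.0 Y0.0
G1 X13.0 Y14.0
G1 X0.0 Y14.0
G1 X0.0 Y0.0
; layer 4
G0 Z12.0
G0 X0.0 Y0.0
G1 X13.0 Y0.0
G1 X13.0 Y14.0
G1 X0.0 Y14.0
G1 X0.0 Y0.0
M2 ; end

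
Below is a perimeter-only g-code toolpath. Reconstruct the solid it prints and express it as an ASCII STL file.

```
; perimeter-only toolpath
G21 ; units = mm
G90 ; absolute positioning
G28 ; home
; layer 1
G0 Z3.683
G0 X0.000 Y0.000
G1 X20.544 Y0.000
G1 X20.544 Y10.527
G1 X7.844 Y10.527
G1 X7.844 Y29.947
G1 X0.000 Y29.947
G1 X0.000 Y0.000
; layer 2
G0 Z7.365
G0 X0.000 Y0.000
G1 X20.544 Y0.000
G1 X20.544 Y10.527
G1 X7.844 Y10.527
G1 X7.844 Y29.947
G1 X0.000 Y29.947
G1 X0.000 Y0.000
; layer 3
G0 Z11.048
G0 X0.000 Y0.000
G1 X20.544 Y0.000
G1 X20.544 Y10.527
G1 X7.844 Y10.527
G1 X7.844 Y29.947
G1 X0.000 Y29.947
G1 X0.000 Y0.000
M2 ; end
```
solid part
  facet normal 0.0000 0.0000 -1.0000
    outer loop
      vertex 20.544 10.527 0.000
      vertex 20.544 0.000 0.000
      vertex 0.000 0.000 0.000
    endloop
  endfacet
  facet normal 0.0000 0.0000 -1.0000
    outer loop
      vertex 7.844 10.527 0.000
      vertex 20.544 10.527 0.000
      vertex 0.000 0.000 0.000
    endloop
  endfacet
  facet normal 0.0000 0.0000 -1.0000
    outer loop
      vertex 7.844 29.947 0.000
      vertex 7.844 10.527 0.000
      vertex 0.000 0.000 0.000
    endloop
  endfacet
  facet normal 0.0000 0.0000 -1.0000
    outer loop
      vertex 0.000 29.947 0.000
      vertex 7.844 29.947 0.000
      vertex 0.000 0.000 0.000
    endloop
  endfacet
  facet normal 0.0000 0.0000 1.0000
    outer loop
      vertex 0.000 0.000 11.048
      vertex 20.544 0.000 11.048
      vertex 20.544 10.527 11.048
    endloop
  endfacet
  facet normal 0.0000 0.0000 1.0000
    outer loop
      vertex 0.000 0.000 11.048
      vertex 20.544 10.527 11.048
      vertex 7.844 10.527 11.048
    endloop
  endfacet
  facet normal 0.0000 0.0000 1.0000
    outer loop
      vertex 0.000 0.000 11.048
      vertex 7.844 10.527 11.048
      vertex 7.844 29.947 11.048
    endloop
  endfacet
  facet normal 0.0000 0.0000 1.0000
    outer loop
      vertex 0.000 0.000 11.048
      vertex 7.844 29.947 11.048
      vertex 0.000 29.947 11.048
    endloop
  endfacet
  facet normal 0.0000 -1.0000 0.0000
    outer loop
      vertex 0.000 0.000 0.000
      vertex 20.544 0.000 0.000
      vertex 20.544 0.000 11.048
    endloop
  endfacet
  facet normal 0.0000 -1.0000 0.0000
    outer loop
      vertex 0.000 0.000 0.000
      vertex 20.544 0.000 11.048
      vertex 0.000 0.000 11.048
    endloop
  endfacet
  facet normal 1.0000 0.0000 0.0000
    outer loop
      vertex 20.544 0.000 0.000
      vertex 20.544 10.527 0.000
      vertex 20.544 10.527 11.048
    endloop
  endfacet
  facet normal 1.0000 0.0000 0.0000
    outer loop
      vertex 20.544 0.000 0.000
      vertex 20.544 10.527 11.048
      vertex 20.544 0.000 11.048
    endloop
  endfacet
  facet normal 0.0000 1.0000 0.0000
    outer loop
      vertex 20.544 10.527 0.000
      vertex 7.844 10.527 0.000
      vertex 7.844 10.527 11.048
    endloop
  endfacet
  facet normal 0.0000 1.0000 0.0000
    outer loop
      vertex 20.544 10.527 0.000
      vertex 7.844 10.527 11.048
      vertex 20.544 10.527 11.048
    endloop
  endfacet
  facet normal 1.0000 0.0000 0.0000
    outer loop
      vertex 7.844 10.527 0.000
      vertex 7.844 29.947 0.000
      vertex 7.844 29.947 11.048
    endloop
  endfacet
  facet normal 1.0000 0.0000 0.0000
    outer loop
      vertex 7.844 10.527 0.000
      vertex 7.844 29.947 11.048
      vertex 7.844 10.527 11.048
    endloop
  endfacet
  facet normal 0.0000 1.0000 0.0000
    outer loop
      vertex 7.844 29.947 0.000
      vertex 0.000 29.947 0.000
      vertex 0.000 29.947 11.048
    endloop
  endfacet
  facet normal 0.0000 1.0000 0.0000
    outer loop
      vertex 7.844 29.947 0.000
      vertex 0.000 29.947 11.048
      vertex 7.844 29.947 11.048
    endloop
  endfacet
  facet normal -1.0000 0.0000 0.0000
    outer loop
      vertex 0.000 29.947 0.000
      vertex 0.000 0.000 0.000
      vertex 0.000 0.000 11.048
    endloop
  endfacet
  facet normal -1.0000 0.0000 0.0000
    outer loop
      vertex 0.000 29.947 0.000
      vertex 0.000 0.000 11.048
      vertex 0.000 29.947 11.048
    endloop
  endfacet
endsolid part

The G0 Z moves step by Δz≈3.683 mm. Every layer's G1 loop is the same polygon, so the solid is a straight extrusion of it from z=0 to z≈11. Closing with flat bottom and top caps and triangulating gives 20 facets — an L-shaped prism: outer 20.5 × 29.9 mm, arm thicknesses ≈ 10.5 mm (horizontal) and 7.84 mm (vertical), extruded 11 mm in z.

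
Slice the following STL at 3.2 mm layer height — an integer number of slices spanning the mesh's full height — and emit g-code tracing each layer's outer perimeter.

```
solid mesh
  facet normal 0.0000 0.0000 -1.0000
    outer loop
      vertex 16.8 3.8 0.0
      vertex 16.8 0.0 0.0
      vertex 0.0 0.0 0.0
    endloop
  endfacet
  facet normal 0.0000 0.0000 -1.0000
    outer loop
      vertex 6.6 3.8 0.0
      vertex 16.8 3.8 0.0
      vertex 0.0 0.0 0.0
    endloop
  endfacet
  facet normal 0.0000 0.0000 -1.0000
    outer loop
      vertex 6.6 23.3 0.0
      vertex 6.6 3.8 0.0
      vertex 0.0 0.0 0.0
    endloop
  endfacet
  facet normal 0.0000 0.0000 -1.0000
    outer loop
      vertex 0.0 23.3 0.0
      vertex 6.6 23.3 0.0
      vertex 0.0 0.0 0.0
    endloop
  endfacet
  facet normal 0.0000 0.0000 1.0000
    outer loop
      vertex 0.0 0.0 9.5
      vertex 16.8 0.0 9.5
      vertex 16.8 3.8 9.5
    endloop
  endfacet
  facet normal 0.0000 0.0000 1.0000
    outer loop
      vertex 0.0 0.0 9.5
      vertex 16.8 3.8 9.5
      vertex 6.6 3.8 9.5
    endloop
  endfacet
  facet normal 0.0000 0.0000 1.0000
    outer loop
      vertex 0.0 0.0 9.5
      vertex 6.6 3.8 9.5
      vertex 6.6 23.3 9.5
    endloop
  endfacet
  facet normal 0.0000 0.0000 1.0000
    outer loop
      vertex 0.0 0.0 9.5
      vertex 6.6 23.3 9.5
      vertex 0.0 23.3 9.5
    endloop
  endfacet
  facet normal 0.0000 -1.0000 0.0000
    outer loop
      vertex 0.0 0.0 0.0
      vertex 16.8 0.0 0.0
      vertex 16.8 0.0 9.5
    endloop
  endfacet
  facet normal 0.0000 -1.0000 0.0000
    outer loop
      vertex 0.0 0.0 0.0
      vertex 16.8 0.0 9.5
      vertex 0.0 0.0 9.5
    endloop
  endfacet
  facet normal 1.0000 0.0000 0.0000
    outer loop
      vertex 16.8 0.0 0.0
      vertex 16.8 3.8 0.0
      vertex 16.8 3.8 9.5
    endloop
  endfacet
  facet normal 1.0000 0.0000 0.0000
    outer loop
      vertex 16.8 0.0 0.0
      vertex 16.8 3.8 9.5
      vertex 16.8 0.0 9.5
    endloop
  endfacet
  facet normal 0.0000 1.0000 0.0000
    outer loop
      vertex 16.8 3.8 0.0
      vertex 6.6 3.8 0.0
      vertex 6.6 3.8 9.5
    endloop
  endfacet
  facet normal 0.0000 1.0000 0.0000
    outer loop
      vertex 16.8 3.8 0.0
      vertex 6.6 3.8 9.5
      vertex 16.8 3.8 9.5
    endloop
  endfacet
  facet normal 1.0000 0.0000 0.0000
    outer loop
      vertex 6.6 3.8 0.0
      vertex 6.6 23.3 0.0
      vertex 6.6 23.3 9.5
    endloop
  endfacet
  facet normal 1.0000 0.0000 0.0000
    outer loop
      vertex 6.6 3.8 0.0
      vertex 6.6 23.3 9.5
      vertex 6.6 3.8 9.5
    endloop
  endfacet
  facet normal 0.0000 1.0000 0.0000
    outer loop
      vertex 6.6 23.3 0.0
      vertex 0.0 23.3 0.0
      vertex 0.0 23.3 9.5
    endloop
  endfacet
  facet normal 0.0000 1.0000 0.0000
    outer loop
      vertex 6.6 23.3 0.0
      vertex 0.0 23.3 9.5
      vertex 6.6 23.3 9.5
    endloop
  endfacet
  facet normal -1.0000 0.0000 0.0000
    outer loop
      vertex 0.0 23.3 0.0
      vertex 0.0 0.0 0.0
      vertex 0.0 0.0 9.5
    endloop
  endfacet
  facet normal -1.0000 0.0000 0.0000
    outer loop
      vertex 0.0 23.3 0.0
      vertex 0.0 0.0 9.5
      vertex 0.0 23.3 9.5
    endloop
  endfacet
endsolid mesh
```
; perimeter-only toolpath
G21 ; units = mm
G90 ; absolute positioning
G28 ; home
; layer 1
G0 Z3.2
G0 X0.0 Y0.0
G1 X16.8 Y0.0
G1 X16.8 Y3.8
G1 X6.6 Y3.8
G1 X6.6 Y23.3
G1 X0.0 Y23.3
G1 X0.0 Y0.0
; layer 2
G0 Z6.3
G0 X0.0 Y0.0
G1 X16.8 Y0.0
G1 X16.8 Y3.8
G1 X6.6 Y3.8
G1 X6.6 Y23.3
G1 X0.0 Y23.3
G1 X0.0 Y0.0
; layer 3
G0 Z9.5
G0 X0.0 Y0.0
G1 X16.8 Y0.0
G1 X16.8 Y3.8
G1 X6.6 Y3.8
G1 X6.6 Y23.3
G1 X0.0 Y23.3
G1 X0.0 Y0.0
M2 ; end

The solid is an L-shaped prism: outer 16.8 × 23.3 mm, arm thicknesses ≈ 3.8 mm (horizontal) and 6.6 mm (vertical), extruded 9.5 mm in z. Slicing at Δz = 3.2 mm — 3 equal slices spanning the solid's height, so layer i sits at z = i·h/3 — gives 3 non-empty perimeters. Each is a 6-segment closed polygon; G0 lifts to the layer z and rapids to the start vertex, then G1 traces the edges.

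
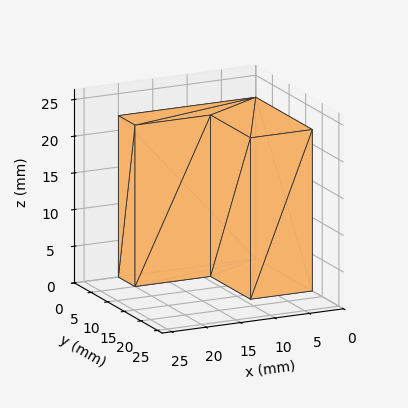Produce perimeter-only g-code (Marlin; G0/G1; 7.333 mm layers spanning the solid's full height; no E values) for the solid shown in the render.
Reading the render: the shape is an L-shaped prism: outer 20 × 17 mm, arm thicknesses ≈ 5 mm (horizontal) and 9 mm (vertical), extruded 22 mm in z (dimensions read to the nearest mm from the axis ticks). For the g-code, the solid's height is divided into equal slices at the stated Δz and each level perimeter traced with G1 moves after a G0 lift.

; perimeter-only toolpath
G21 ; units = mm
G90 ; absolute positioning
G28 ; home
; layer 1
G0 Z7.333
G0 X0.000 Y0.000
G1 X20.000 Y0.000
G1 X20.000 Y5.000
G1 X9.000 Y5.000
G1 X9.000 Y17.000
G1 X0.000 Y17.000
G1 X0.000 Y0.000
; layer 2
G0 Z14.667
G0 X0.000 Y0.000
G1 X20.000 Y0.000
G1 X20.000 Y5.000
G1 X9.000 Y5.000
G1 X9.000 Y17.000
G1 X0.000 Y17.000
G1 X0.000 Y0.000
; layer 3
G0 Z22.000
G0 X0.000 Y0.000
G1 X20.000 Y0.000
G1 X20.000 Y5.000
G1 X9.000 Y5.000
G1 X9.000 Y17.000
G1 X0.000 Y17.000
G1 X0.000 Y0.000
M2 ; end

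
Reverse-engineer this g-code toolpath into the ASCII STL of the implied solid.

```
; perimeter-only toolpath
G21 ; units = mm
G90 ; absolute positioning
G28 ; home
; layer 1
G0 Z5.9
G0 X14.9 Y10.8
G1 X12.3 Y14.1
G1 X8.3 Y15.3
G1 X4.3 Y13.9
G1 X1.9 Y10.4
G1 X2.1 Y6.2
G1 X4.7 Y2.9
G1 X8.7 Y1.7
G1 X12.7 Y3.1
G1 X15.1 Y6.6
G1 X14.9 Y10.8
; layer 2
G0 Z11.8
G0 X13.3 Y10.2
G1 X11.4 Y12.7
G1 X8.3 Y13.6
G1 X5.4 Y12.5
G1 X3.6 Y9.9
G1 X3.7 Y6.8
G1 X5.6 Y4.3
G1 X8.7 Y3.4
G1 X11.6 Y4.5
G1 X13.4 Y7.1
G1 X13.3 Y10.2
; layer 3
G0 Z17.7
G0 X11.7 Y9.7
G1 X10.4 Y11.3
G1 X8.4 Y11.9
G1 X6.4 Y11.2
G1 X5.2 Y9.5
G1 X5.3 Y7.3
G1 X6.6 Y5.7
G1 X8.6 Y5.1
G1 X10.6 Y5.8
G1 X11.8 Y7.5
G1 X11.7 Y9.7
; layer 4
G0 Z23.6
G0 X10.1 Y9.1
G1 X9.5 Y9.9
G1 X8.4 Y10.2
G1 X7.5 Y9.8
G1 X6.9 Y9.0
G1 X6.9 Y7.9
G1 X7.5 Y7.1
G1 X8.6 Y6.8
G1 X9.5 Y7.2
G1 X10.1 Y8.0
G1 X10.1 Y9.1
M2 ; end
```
solid part
  facet normal 0.0000 0.0000 -1.0000
    outer loop
      vertex 8.2 17.0 0.0
      vertex 13.3 15.5 0.0
      vertex 16.5 11.4 0.0
    endloop
  endfacet
  facet normal 0.0000 0.0000 -1.0000
    outer loop
      vertex 3.3 15.2 0.0
      vertex 8.2 17.0 0.0
      vertex 16.5 11.4 0.0
    endloop
  endfacet
  facet normal 0.0000 0.0000 -1.0000
    outer loop
      vertex 0.3 10.9 0.0
      vertex 3.3 15.2 0.0
      vertex 16.5 11.4 0.0
    endloop
  endfacet
  facet normal 0.0000 0.0000 -1.0000
    outer loop
      vertex 0.5 5.6 0.0
      vertex 0.3 10.9 0.0
      vertex 16.5 11.4 0.0
    endloop
  endfacet
  facet normal 0.0000 0.0000 -1.0000
    outer loop
      vertex 3.7 1.5 0.0
      vertex 0.5 5.6 0.0
      vertex 16.5 11.4 0.0
    endloop
  endfacet
  facet normal 0.0000 0.0000 -1.0000
    outer loop
      vertex 8.8 0.0 0.0
      vertex 3.7 1.5 0.0
      vertex 16.5 11.4 0.0
    endloop
  endfacet
  facet normal 0.0000 0.0000 -1.0000
    outer loop
      vertex 13.7 1.8 0.0
      vertex 8.8 0.0 0.0
      vertex 16.5 11.4 0.0
    endloop
  endfacet
  facet normal 0.0000 0.0000 -1.0000
    outer loop
      vertex 16.7 6.1 0.0
      vertex 13.7 1.8 0.0
      vertex 16.5 11.4 0.0
    endloop
  endfacet
  facet normal 0.7602 0.5934 0.2645
    outer loop
      vertex 16.5 11.4 0.0
      vertex 13.3 15.5 0.0
      vertex 8.5 8.5 29.5
    endloop
  endfacet
  facet normal 0.2722 0.9254 0.2639
    outer loop
      vertex 13.3 15.5 0.0
      vertex 8.2 17.0 0.0
      vertex 8.5 8.5 29.5
    endloop
  endfacet
  facet normal -0.3326 0.9053 0.2642
    outer loop
      vertex 8.2 17.0 0.0
      vertex 3.3 15.2 0.0
      vertex 8.5 8.5 29.5
    endloop
  endfacet
  facet normal -0.7909 0.5518 0.2647
    outer loop
      vertex 3.3 15.2 0.0
      vertex 0.3 10.9 0.0
      vertex 8.5 8.5 29.5
    endloop
  endfacet
  facet normal -0.9636 -0.0364 0.2649
    outer loop
      vertex 0.3 10.9 0.0
      vertex 0.5 5.6 0.0
      vertex 8.5 8.5 29.5
    endloop
  endfacet
  facet normal -0.7602 -0.5934 0.2645
    outer loop
      vertex 0.5 5.6 0.0
      vertex 3.7 1.5 0.0
      vertex 8.5 8.5 29.5
    endloop
  endfacet
  facet normal -0.2722 -0.9254 0.2639
    outer loop
      vertex 3.7 1.5 0.0
      vertex 8.8 0.0 0.0
      vertex 8.5 8.5 29.5
    endloop
  endfacet
  facet normal 0.3326 -0.9053 0.2642
    outer loop
      vertex 8.8 0.0 0.0
      vertex 13.7 1.8 0.0
      vertex 8.5 8.5 29.5
    endloop
  endfacet
  facet normal 0.7909 -0.5518 0.2647
    outer loop
      vertex 13.7 1.8 0.0
      vertex 16.7 6.1 0.0
      vertex 8.5 8.5 29.5
    endloop
  endfacet
  facet normal 0.9636 0.0364 0.2649
    outer loop
      vertex 16.7 6.1 0.0
      vertex 16.5 11.4 0.0
      vertex 8.5 8.5 29.5
    endloop
  endfacet
endsolid part

The G0 Z moves step by Δz≈5.9 mm. The G1 loops shrink linearly with z, so the solid tapers from its base footprint up to z≈29.5. Closing with a flat bottom cap and the tapered top and triangulating gives 18 facets — a regular 10-sided pyramid, base circumscribed radius ≈ 8.5 mm, apex at z ≈ 29.5 mm.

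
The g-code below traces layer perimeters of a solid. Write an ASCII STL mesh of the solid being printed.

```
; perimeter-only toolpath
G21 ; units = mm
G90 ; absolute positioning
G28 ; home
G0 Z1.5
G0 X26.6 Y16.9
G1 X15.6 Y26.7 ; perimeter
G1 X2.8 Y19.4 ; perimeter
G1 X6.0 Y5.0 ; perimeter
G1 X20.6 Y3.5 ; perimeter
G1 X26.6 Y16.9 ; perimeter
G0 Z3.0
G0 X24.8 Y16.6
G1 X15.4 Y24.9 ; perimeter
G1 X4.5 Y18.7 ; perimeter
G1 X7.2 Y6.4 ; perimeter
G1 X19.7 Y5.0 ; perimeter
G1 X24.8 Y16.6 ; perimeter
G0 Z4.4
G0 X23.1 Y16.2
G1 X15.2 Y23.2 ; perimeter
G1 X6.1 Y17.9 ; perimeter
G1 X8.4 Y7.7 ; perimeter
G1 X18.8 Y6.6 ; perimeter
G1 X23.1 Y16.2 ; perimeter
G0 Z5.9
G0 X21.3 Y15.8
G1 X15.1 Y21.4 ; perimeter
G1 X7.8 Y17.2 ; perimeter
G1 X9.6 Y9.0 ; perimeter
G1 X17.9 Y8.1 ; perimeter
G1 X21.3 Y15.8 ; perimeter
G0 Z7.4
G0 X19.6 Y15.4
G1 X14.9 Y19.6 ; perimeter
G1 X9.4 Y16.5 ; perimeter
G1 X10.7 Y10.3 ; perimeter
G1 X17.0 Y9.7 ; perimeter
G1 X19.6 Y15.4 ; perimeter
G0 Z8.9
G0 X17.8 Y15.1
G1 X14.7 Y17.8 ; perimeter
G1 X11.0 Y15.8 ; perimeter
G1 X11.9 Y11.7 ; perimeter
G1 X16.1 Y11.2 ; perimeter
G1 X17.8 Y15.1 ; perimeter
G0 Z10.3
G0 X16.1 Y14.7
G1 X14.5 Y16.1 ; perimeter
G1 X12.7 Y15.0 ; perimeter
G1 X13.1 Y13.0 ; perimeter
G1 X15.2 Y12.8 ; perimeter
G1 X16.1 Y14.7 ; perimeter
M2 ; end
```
solid part
  facet normal 0.0000 0.0000 -1.0000
    outer loop
      vertex 1.2 20.1 0.0
      vertex 15.8 28.5 0.0
      vertex 28.3 17.3 0.0
    endloop
  endfacet
  facet normal 0.0000 0.0000 -1.0000
    outer loop
      vertex 4.8 3.7 0.0
      vertex 1.2 20.1 0.0
      vertex 28.3 17.3 0.0
    endloop
  endfacet
  facet normal 0.0000 0.0000 -1.0000
    outer loop
      vertex 21.5 1.9 0.0
      vertex 4.8 3.7 0.0
      vertex 28.3 17.3 0.0
    endloop
  endfacet
  facet normal 0.4763 0.5316 0.7003
    outer loop
      vertex 28.3 17.3 0.0
      vertex 15.8 28.5 0.0
      vertex 14.3 14.3 11.8
    endloop
  endfacet
  facet normal -0.3562 0.6192 0.6998
    outer loop
      vertex 15.8 28.5 0.0
      vertex 1.2 20.1 0.0
      vertex 14.3 14.3 11.8
    endloop
  endfacet
  facet normal -0.6980 -0.1532 0.6996
    outer loop
      vertex 1.2 20.1 0.0
      vertex 4.8 3.7 0.0
      vertex 14.3 14.3 11.8
    endloop
  endfacet
  facet normal -0.0766 -0.7103 0.6997
    outer loop
      vertex 4.8 3.7 0.0
      vertex 21.5 1.9 0.0
      vertex 14.3 14.3 11.8
    endloop
  endfacet
  facet normal 0.6525 -0.2881 0.7009
    outer loop
      vertex 21.5 1.9 0.0
      vertex 28.3 17.3 0.0
      vertex 14.3 14.3 11.8
    endloop
  endfacet
endsolid part

The G0 Z moves step by Δz≈1.5 mm. The G1 loops shrink linearly with z, so the solid tapers from its base footprint up to z≈11.8. Closing with a flat bottom cap and the tapered top and triangulating gives 8 facets — a regular 5-sided pyramid, base circumscribed radius ≈ 14.3 mm, apex at z ≈ 11.8 mm.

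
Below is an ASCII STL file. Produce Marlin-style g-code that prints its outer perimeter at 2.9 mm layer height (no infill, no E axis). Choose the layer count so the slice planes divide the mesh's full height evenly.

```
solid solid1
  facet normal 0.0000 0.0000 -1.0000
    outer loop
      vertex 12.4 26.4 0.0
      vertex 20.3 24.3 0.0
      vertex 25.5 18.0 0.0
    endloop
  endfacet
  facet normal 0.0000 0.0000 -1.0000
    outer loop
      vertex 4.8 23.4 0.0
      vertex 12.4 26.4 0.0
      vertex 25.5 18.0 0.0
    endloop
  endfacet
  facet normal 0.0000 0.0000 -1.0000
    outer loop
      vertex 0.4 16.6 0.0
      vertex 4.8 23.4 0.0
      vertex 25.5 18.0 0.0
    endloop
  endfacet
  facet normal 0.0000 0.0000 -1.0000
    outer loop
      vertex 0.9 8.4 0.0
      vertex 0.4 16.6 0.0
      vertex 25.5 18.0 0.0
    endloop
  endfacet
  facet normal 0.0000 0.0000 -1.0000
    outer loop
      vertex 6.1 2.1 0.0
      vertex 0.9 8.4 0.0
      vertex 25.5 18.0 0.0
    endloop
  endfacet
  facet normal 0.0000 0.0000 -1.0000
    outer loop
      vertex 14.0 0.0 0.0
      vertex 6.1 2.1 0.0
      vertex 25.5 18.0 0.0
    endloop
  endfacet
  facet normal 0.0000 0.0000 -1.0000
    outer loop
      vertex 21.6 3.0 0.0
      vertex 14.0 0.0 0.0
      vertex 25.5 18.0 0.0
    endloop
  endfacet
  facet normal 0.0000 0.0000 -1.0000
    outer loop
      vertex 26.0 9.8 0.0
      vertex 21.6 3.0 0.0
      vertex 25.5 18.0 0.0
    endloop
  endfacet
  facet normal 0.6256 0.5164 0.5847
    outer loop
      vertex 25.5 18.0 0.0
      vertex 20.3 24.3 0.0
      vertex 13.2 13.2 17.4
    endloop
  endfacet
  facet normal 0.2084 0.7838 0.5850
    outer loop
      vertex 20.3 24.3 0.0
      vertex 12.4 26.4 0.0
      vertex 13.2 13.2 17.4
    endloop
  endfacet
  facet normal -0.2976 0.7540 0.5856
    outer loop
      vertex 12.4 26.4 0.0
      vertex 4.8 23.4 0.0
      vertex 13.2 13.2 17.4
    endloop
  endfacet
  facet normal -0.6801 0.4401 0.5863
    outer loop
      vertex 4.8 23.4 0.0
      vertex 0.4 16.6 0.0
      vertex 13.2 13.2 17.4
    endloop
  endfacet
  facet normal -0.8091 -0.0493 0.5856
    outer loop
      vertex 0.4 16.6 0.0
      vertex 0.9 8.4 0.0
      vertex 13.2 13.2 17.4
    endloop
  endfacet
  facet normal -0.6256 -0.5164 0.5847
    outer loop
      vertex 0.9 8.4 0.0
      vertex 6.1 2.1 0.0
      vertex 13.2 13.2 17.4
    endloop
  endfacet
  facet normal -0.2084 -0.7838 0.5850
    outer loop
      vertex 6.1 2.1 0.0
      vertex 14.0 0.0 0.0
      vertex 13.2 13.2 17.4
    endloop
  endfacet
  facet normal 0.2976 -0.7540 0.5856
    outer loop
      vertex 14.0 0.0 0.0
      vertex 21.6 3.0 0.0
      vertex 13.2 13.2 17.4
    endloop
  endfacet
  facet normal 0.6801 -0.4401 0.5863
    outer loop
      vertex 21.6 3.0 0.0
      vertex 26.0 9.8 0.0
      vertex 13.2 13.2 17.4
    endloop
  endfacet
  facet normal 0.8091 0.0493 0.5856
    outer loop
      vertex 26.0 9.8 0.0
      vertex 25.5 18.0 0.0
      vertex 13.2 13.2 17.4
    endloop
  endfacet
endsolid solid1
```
; perimeter-only toolpath
G21 ; units = mm
G90 ; absolute positioning
G28 ; home
; layer 1
G0 Z2.9
G0 X23.4 Y17.2
G1 X19.1 Y22.5
G1 X12.5 Y24.2
G1 X6.2 Y21.7
G1 X2.5 Y16.0
G1 X3.0 Y9.2
G1 X7.3 Y4.0
G1 X13.9 Y2.2
G1 X20.2 Y4.7
G1 X23.9 Y10.4
G1 X23.4 Y17.2
; layer 2
G0 Z5.8
G0 X21.4 Y16.4
G1 X17.9 Y20.6
G1 X12.7 Y22.0
G1 X7.6 Y20.0
G1 X4.7 Y15.5
G1 X5.0 Y10.0
G1 X8.5 Y5.8
G1 X13.7 Y4.4
G1 X18.8 Y6.4
G1 X21.7 Y10.9
G1 X21.4 Y16.4
; layer 3
G0 Z8.7
G0 X19.4 Y15.6
G1 X16.8 Y18.8
G1 X12.8 Y19.8
G1 X9.0 Y18.3
G1 X6.8 Y14.9
G1 X7.0 Y10.8
G1 X9.6 Y7.6
G1 X13.6 Y6.6
G1 X17.4 Y8.1
G1 X19.6 Y11.5
G1 X19.4 Y15.6
; layer 4
G0 Z11.6
G0 X17.3 Y14.8
G1 X15.6 Y16.9
G1 X12.9 Y17.6
G1 X10.4 Y16.6
G1 X8.9 Y14.3
G1 X9.1 Y11.6
G1 X10.8 Y9.5
G1 X13.5 Y8.8
G1 X16.0 Y9.8
G1 X17.5 Y12.1
G1 X17.3 Y14.8
; layer 5
G0 Z14.5
G0 X15.2 Y14.0
G1 X14.4 Y15.0
G1 X13.1 Y15.4
G1 X11.8 Y14.9
G1 X11.1 Y13.8
G1 X11.2 Y12.4
G1 X12.0 Y11.3
G1 X13.3 Y11.0
G1 X14.6 Y11.5
G1 X15.3 Y12.6
G1 X15.2 Y14.0
M2 ; end

The solid is a regular 10-sided pyramid, base circumscribed radius ≈ 13.2 mm, apex at z ≈ 17.4 mm. Slicing at Δz = 2.9 mm — 6 equal slices spanning the solid's height, so layer i sits at z = i·h/6 — gives 5 non-empty perimeters. Each is a 10-segment closed polygon; G0 lifts to the layer z and rapids to the start vertex, then G1 traces the edges. The cross-section shrinks linearly with z (the slice at the apex is degenerate and omitted).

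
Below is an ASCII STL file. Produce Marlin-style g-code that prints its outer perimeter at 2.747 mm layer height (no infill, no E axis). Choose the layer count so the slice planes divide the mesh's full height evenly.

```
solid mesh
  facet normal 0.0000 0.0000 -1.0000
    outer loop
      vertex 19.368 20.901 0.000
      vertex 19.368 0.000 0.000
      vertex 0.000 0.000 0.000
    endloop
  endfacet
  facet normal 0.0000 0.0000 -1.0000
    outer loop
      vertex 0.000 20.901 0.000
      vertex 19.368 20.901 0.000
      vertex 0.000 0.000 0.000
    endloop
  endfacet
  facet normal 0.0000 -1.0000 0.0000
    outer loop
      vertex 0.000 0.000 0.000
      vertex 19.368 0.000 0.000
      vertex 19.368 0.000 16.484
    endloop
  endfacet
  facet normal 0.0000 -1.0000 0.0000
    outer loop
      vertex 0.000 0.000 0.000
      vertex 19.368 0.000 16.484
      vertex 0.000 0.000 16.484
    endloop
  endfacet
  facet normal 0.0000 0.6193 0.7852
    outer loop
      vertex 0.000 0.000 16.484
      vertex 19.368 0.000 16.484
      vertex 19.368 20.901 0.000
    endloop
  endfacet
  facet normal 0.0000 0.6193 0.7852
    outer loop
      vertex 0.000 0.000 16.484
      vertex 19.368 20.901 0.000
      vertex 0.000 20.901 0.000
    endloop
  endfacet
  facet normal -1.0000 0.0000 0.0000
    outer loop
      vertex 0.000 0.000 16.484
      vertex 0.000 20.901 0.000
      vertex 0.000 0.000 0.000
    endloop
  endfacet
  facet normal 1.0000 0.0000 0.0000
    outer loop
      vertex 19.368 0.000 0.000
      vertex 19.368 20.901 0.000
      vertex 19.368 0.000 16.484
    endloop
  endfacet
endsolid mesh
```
; perimeter-only toolpath
G21 ; units = mm
G90 ; absolute positioning
G28 ; home
; layer 1
G0 Z2.747
G0 X0.000 Y0.000
G1 X19.368 Y0.000
G1 X19.368 Y17.418
G1 X0.000 Y17.418
G1 X0.000 Y0.000
; layer 2
G0 Z5.495
G0 X0.000 Y0.000
G1 X19.368 Y0.000
G1 X19.368 Y13.934
G1 X0.000 Y13.934
G1 X0.000 Y0.000
; layer 3
G0 Z8.242
G0 X0.000 Y0.000
G1 X19.368 Y0.000
G1 X19.368 Y10.450
G1 X0.000 Y10.450
G1 X0.000 Y0.000
; layer 4
G0 Z10.989
G0 X0.000 Y0.000
G1 X19.368 Y0.000
G1 X19.368 Y6.967
G1 X0.000 Y6.967
G1 X0.000 Y0.000
; layer 5
G0 Z13.737
G0 X0.000 Y0.000
G1 X19.368 Y0.000
G1 X19.368 Y3.483
G1 X0.000 Y3.483
G1 X0.000 Y0.000
M2 ; end

The solid is a wedge (ramp): 19.4 × 20.9 mm base, rising to 16.5 mm along the y=0 edge and sloping linearly to z=0 at y=20.9. Slicing at Δz = 2.747 mm — 6 equal slices spanning the solid's height, so layer i sits at z = i·h/6 — gives 5 non-empty perimeters. Each is a 4-segment closed polygon; G0 lifts to the layer z and rapids to the start vertex, then G1 traces the edges. The cross-section shrinks linearly with z (the slice at the apex is degenerate and omitted).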